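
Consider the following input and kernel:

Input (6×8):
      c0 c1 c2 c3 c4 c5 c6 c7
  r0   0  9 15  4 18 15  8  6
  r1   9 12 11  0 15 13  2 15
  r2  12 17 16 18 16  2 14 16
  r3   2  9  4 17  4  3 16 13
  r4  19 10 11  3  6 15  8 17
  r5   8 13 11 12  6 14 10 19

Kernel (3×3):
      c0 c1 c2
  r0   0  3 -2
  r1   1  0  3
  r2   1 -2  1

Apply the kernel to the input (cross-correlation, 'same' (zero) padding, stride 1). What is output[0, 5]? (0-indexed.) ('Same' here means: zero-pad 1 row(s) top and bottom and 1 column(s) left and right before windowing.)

33

The receptive field on the zero-padded input at this output position is [0 0 0 / 18 15 8 / 15 13 2]. Elementwise product with the kernel and sum: 0·3 + 0·-2 + 18·1 + 8·3 + 15·1 + 13·-2 + 2·1.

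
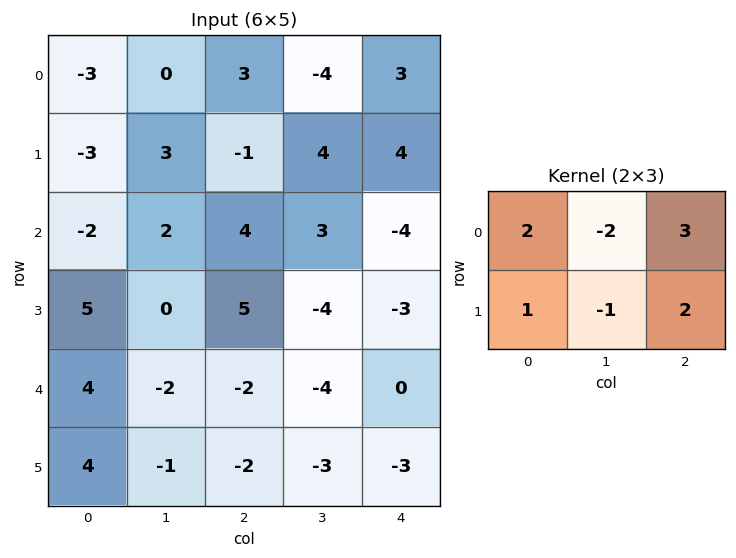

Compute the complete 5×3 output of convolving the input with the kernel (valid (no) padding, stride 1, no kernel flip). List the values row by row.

Output[0,0]: The receptive field on the input at this output position is [-3 0 3 / -3 3 -1]. Elementwise product with the kernel and sum: -3·2 + 0·-2 + 3·3 + -3·1 + 3·-1 + -1·2.
Output[0,1]: The receptive field on the input at this output position is [0 3 -4 / 3 -1 4]. Elementwise product with the kernel and sum: 0·2 + 3·-2 + -4·3 + 3·1 + -1·-1 + 4·2.

-5 -6 26
-11 24 -5
19 -8 -7
27 -30 11
7 -17 -1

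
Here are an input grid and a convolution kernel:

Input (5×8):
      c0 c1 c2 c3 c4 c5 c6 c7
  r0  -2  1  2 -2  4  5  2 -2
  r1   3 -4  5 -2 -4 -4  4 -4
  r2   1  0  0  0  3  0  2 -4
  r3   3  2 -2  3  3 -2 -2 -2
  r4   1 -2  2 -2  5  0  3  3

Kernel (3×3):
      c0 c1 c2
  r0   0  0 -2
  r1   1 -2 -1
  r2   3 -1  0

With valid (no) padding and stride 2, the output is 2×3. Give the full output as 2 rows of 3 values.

Output[0,0]: The receptive field on the input at this output position is [-2 1 2 / 3 -4 5 / 1 0 0]. Elementwise product with the kernel and sum: 2·-2 + 3·1 + -4·-2 + 5·-1 + 1·3 + 0·-1.
Output[0,1]: The receptive field on the input at this output position is [2 -2 4 / 5 -2 -4 / 0 0 3]. Elementwise product with the kernel and sum: 4·-2 + 5·1 + -2·-2 + -4·-1 + 0·3 + 0·-1.

5 5 5
6 -9 20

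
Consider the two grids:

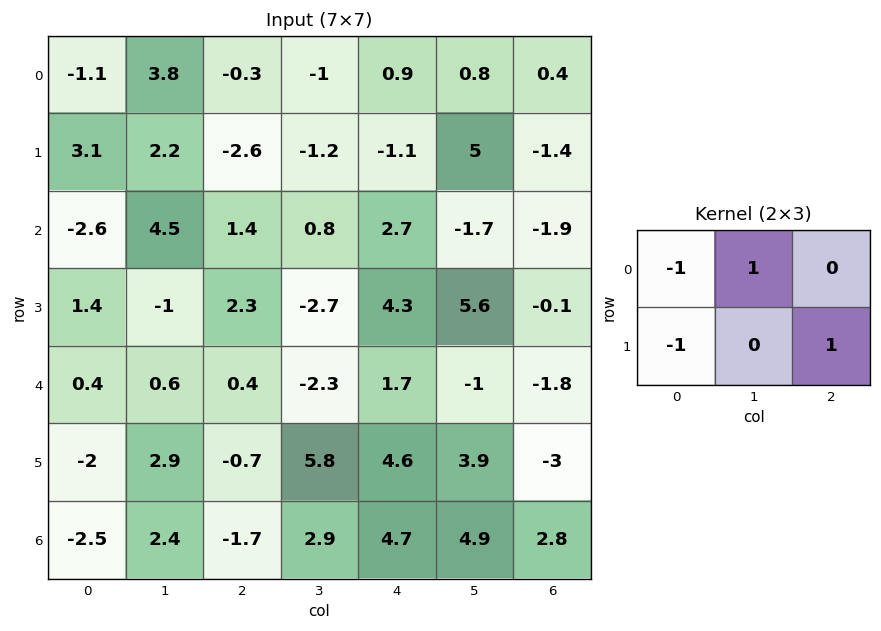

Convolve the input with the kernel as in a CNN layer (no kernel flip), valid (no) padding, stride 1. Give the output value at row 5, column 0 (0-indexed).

5.7

The receptive field on the input at this output position is [-2 2.9 -0.7 / -2.5 2.4 -1.7]. Elementwise product with the kernel and sum: -2·-1 + 2.9·1 + -2.5·-1 + -1.7·1.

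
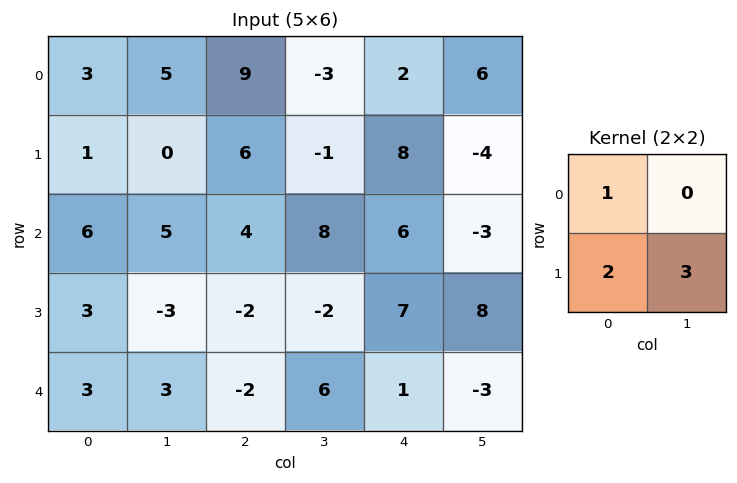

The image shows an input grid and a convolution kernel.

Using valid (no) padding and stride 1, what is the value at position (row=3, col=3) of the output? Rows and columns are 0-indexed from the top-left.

13

The receptive field on the input at this output position is [-2 7 / 6 1]. Elementwise product with the kernel and sum: -2·1 + 6·2 + 1·3.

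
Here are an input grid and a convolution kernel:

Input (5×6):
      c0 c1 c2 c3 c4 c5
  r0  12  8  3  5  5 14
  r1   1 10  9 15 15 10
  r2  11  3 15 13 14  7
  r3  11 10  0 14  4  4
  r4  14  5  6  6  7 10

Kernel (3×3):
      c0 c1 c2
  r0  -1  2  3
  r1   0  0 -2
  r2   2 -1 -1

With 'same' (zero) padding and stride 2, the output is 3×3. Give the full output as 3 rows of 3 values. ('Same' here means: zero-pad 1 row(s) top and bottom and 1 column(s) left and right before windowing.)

-27 -14 -23
5 33 51
42 20 -14

Output[0,0]: The receptive field on the zero-padded input at this output position is [0 0 0 / 0 12 8 / 0 1 10]. Elementwise product with the kernel and sum: 0·-1 + 0·2 + 0·3 + 8·-2 + 0·2 + 1·-1 + 10·-1.
Output[0,1]: The receptive field on the zero-padded input at this output position is [0 0 0 / 8 3 5 / 10 9 15]. Elementwise product with the kernel and sum: 0·-1 + 0·2 + 0·3 + 5·-2 + 10·2 + 9·-1 + 15·-1.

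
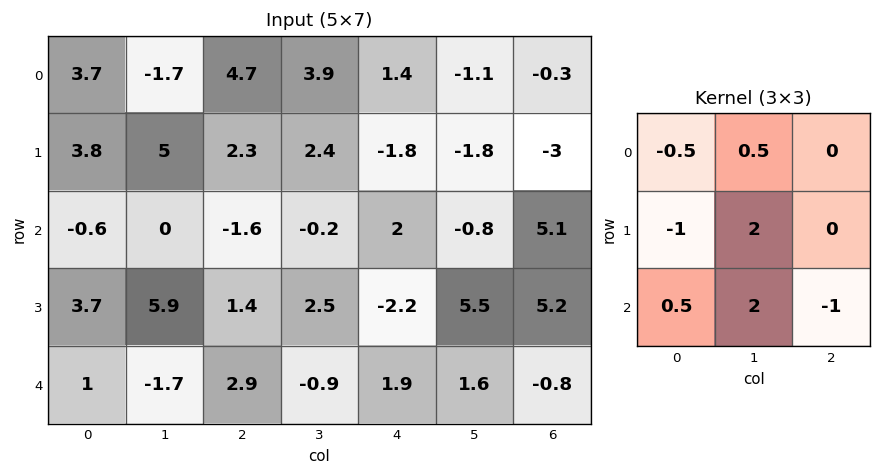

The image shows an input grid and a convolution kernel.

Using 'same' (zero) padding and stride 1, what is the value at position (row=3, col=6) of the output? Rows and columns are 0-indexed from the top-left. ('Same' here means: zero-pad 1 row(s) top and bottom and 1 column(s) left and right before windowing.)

7.05

The receptive field on the zero-padded input at this output position is [-0.8 5.1 0 / 5.5 5.2 0 / 1.6 -0.8 0]. Elementwise product with the kernel and sum: -0.8·-0.5 + 5.1·0.5 + 5.5·-1 + 5.2·2 + 1.6·0.5 + -0.8·2 + 0·-1.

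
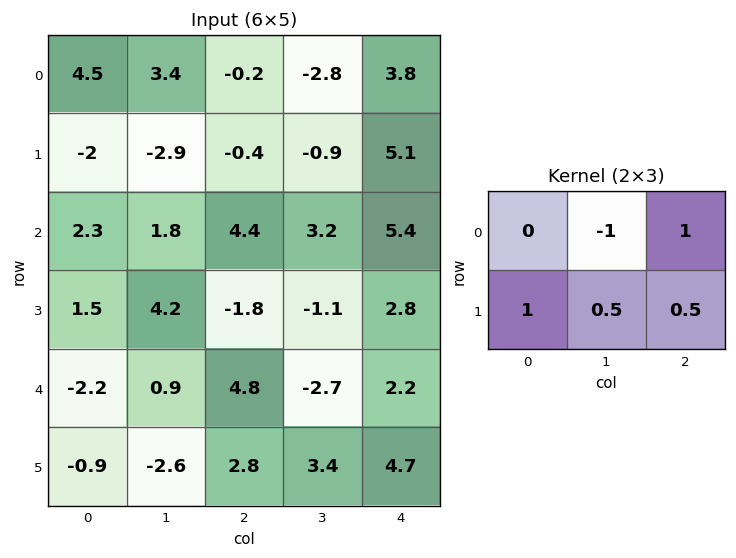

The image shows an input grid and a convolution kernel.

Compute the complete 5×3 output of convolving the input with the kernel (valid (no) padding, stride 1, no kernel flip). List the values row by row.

-7.25 -6.15 8.3
7.9 5.1 14.7
5.3 1.55 1.25
-5.35 2.65 8.45
3.1 -7 11.75

Output[0,0]: The receptive field on the input at this output position is [4.5 3.4 -0.2 / -2 -2.9 -0.4]. Elementwise product with the kernel and sum: 3.4·-1 + -0.2·1 + -2·1 + -2.9·0.5 + -0.4·0.5.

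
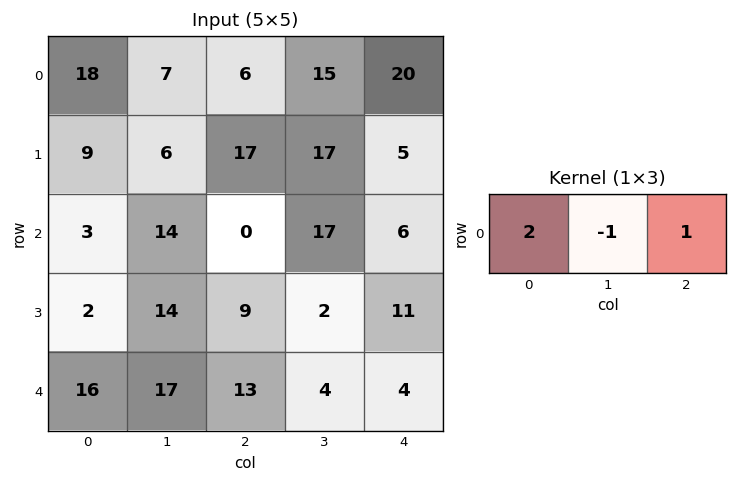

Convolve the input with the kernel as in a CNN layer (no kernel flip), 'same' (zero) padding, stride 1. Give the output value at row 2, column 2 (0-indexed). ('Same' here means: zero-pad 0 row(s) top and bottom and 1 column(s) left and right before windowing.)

45

The receptive field on the zero-padded input at this output position is [14 0 17]. Elementwise product with the kernel and sum: 14·2 + 0·-1 + 17·1.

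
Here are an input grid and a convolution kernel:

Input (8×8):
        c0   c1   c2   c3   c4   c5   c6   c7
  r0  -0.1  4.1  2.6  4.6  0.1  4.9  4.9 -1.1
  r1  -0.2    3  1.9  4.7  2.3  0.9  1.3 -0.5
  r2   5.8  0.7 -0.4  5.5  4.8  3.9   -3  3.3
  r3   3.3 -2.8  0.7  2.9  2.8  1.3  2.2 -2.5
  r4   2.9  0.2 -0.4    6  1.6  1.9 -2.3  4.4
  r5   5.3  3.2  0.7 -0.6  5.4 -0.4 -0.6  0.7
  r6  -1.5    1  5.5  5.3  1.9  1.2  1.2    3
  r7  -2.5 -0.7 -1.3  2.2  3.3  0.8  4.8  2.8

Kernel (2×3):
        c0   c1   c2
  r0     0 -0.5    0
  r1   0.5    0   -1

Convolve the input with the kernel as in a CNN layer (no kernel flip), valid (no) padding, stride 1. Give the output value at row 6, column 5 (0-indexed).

The receptive field on the input at this output position is [1.2 1.2 3 / 0.8 4.8 2.8]. Elementwise product with the kernel and sum: 1.2·-0.5 + 0.8·0.5 + 2.8·-1.

-3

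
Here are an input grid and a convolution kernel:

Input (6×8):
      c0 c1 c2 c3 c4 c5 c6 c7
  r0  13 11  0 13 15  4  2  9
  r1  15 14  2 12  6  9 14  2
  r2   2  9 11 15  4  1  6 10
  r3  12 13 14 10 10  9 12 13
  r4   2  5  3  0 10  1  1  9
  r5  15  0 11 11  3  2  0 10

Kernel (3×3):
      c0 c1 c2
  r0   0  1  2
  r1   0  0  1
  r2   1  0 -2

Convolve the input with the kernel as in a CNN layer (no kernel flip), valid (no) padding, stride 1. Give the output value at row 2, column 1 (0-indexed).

56

The receptive field on the input at this output position is [9 11 15 / 13 14 10 / 5 3 0]. Elementwise product with the kernel and sum: 11·1 + 15·2 + 10·1 + 5·1 + 0·-2.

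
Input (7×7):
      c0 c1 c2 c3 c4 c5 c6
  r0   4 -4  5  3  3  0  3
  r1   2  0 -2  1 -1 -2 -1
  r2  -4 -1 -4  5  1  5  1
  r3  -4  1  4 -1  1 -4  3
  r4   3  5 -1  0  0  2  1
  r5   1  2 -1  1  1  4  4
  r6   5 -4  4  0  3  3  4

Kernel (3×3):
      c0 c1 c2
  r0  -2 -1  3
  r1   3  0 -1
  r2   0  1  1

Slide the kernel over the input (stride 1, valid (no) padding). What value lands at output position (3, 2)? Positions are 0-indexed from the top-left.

-5

The receptive field on the input at this output position is [4 -1 1 / -1 0 0 / -1 1 1]. Elementwise product with the kernel and sum: 4·-2 + -1·-1 + 1·3 + -1·3 + 0·-1 + 1·1 + 1·1.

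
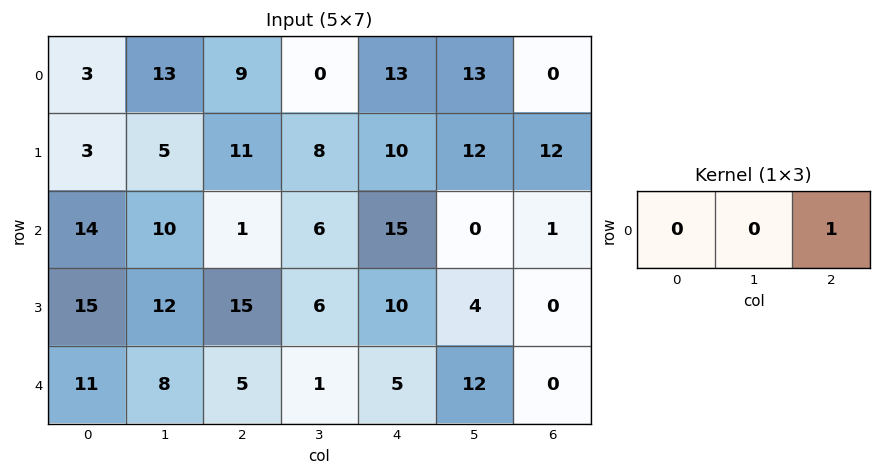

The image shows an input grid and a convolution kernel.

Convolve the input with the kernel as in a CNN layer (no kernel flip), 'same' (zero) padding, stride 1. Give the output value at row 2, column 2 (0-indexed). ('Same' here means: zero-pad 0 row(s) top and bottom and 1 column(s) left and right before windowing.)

6

The receptive field on the zero-padded input at this output position is [10 1 6]. Elementwise product with the kernel and sum: 6·1.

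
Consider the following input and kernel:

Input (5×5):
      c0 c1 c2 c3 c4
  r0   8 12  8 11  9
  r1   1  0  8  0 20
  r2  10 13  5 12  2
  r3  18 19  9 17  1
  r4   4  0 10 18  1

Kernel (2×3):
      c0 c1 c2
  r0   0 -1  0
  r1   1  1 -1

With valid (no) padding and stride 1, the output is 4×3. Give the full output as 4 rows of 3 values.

Output[0,0]: The receptive field on the input at this output position is [8 12 8 / 1 0 8]. Elementwise product with the kernel and sum: 12·-1 + 1·1 + 0·1 + 8·-1.
Output[0,1]: The receptive field on the input at this output position is [12 8 11 / 0 8 0]. Elementwise product with the kernel and sum: 8·-1 + 0·1 + 8·1 + 0·-1.

-19 0 -23
18 -2 15
15 6 13
-25 -17 10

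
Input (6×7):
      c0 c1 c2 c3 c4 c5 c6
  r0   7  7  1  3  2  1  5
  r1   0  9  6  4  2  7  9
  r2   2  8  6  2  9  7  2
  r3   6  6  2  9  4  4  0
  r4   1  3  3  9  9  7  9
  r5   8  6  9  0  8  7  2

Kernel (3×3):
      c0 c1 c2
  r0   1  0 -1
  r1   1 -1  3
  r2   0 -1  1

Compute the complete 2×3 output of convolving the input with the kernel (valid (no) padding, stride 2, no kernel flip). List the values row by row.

Output[0,0]: The receptive field on the input at this output position is [7 7 1 / 0 9 6 / 2 8 6]. Elementwise product with the kernel and sum: 7·1 + 1·-1 + 0·1 + 9·-1 + 6·3 + 8·-1 + 6·1.

13 14 14
2 2 9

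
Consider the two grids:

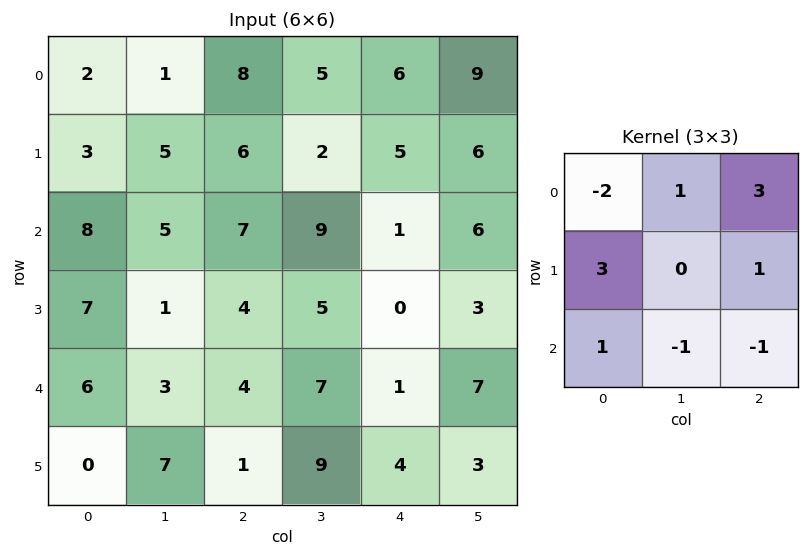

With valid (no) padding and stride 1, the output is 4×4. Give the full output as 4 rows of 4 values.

32 27 27 37
50 18 26 54
34 24 6 18
13 30 -2 29

Output[0,0]: The receptive field on the input at this output position is [2 1 8 / 3 5 6 / 8 5 7]. Elementwise product with the kernel and sum: 2·-2 + 1·1 + 8·3 + 3·3 + 6·1 + 8·1 + 5·-1 + 7·-1.
Output[0,1]: The receptive field on the input at this output position is [1 8 5 / 5 6 2 / 5 7 9]. Elementwise product with the kernel and sum: 1·-2 + 8·1 + 5·3 + 5·3 + 2·1 + 5·1 + 7·-1 + 9·-1.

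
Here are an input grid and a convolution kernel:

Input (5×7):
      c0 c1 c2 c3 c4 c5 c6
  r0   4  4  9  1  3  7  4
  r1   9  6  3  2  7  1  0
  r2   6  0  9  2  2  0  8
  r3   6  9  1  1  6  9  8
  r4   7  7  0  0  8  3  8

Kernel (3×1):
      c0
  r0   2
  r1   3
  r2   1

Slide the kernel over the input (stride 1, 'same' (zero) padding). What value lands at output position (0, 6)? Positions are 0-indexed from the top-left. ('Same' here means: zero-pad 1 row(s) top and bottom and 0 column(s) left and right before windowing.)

12

The receptive field on the zero-padded input at this output position is [0 / 4 / 0]. Elementwise product with the kernel and sum: 0·2 + 4·3 + 0·1.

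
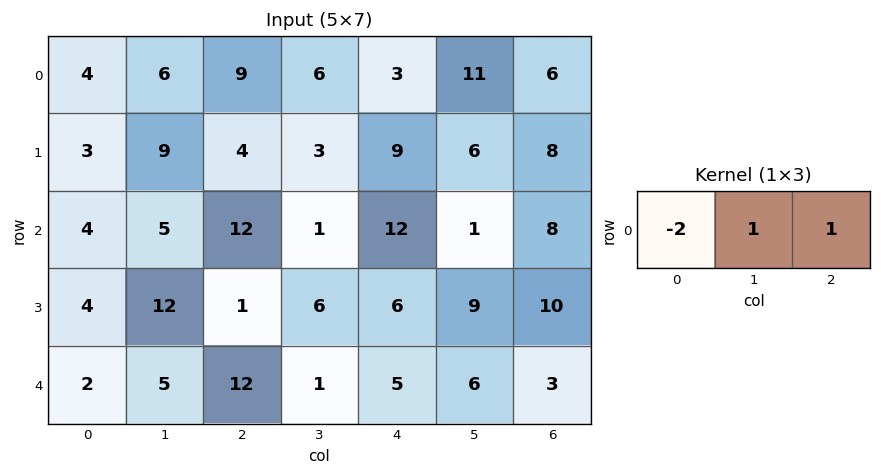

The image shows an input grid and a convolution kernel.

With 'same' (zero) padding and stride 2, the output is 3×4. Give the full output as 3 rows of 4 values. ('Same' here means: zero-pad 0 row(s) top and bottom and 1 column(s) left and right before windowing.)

10 3 2 -16
9 3 11 6
7 3 9 -9

Output[0,0]: The receptive field on the zero-padded input at this output position is [0 4 6]. Elementwise product with the kernel and sum: 0·-2 + 4·1 + 6·1.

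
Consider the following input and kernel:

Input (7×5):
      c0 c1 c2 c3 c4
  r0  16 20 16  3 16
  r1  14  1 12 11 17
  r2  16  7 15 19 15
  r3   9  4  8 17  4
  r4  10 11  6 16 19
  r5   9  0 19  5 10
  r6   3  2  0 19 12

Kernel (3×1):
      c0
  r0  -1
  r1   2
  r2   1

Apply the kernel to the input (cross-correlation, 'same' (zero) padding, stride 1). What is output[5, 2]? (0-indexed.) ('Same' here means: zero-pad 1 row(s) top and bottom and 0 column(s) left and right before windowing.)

32

The receptive field on the zero-padded input at this output position is [6 / 19 / 0]. Elementwise product with the kernel and sum: 6·-1 + 19·2 + 0·1.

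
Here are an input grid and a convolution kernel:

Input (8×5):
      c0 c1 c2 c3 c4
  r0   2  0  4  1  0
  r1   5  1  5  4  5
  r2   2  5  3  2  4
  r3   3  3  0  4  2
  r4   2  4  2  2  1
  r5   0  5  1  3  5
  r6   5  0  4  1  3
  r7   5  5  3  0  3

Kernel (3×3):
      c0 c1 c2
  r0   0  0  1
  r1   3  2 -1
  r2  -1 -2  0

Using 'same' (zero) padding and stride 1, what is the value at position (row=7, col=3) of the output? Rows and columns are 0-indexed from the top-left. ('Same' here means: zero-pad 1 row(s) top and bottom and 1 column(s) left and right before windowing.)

The receptive field on the zero-padded input at this output position is [4 1 3 / 3 0 3 / 0 0 0]. Elementwise product with the kernel and sum: 3·1 + 3·3 + 0·2 + 3·-1 + 0·-1 + 0·-2.

9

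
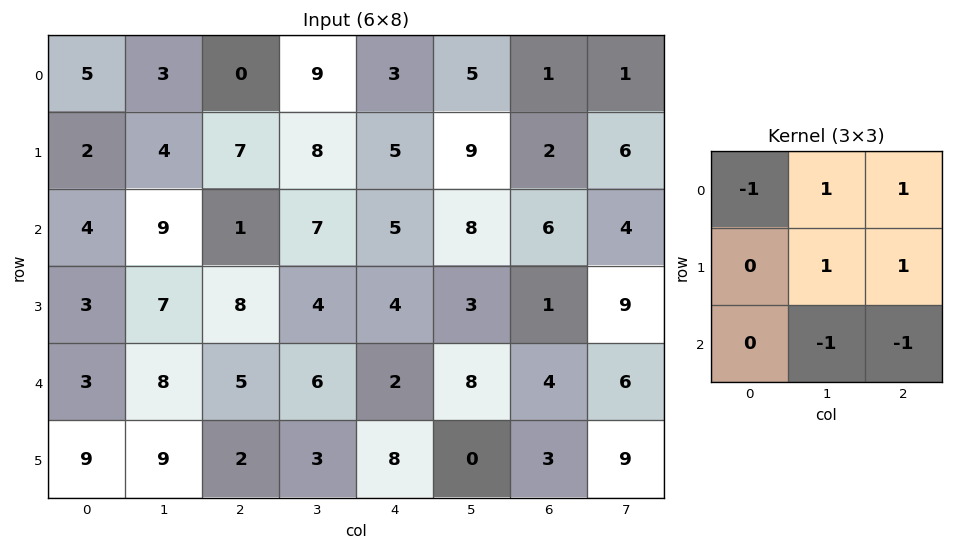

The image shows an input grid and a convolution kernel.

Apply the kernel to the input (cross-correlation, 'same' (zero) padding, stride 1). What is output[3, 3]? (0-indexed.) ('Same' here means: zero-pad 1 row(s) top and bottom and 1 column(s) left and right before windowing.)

The receptive field on the zero-padded input at this output position is [1 7 5 / 8 4 4 / 5 6 2]. Elementwise product with the kernel and sum: 1·-1 + 7·1 + 5·1 + 4·1 + 4·1 + 6·-1 + 2·-1.

11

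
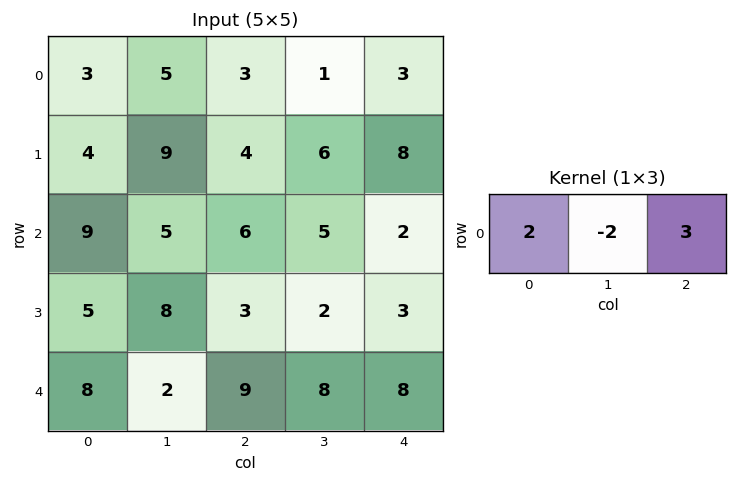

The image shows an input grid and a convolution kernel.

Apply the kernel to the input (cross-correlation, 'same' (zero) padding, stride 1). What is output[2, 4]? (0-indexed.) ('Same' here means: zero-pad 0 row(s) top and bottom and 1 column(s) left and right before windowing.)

6

The receptive field on the zero-padded input at this output position is [5 2 0]. Elementwise product with the kernel and sum: 5·2 + 2·-2 + 0·3.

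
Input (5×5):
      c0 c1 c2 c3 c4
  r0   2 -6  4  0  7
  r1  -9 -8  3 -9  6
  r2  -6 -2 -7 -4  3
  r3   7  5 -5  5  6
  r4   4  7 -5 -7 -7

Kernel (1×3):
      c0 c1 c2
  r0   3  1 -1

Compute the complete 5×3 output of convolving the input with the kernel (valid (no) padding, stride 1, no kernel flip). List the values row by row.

Output[0,0]: The receptive field on the input at this output position is [2 -6 4]. Elementwise product with the kernel and sum: 2·3 + -6·1 + 4·-1.

-4 -14 5
-38 -12 -6
-13 -9 -28
31 5 -16
24 23 -15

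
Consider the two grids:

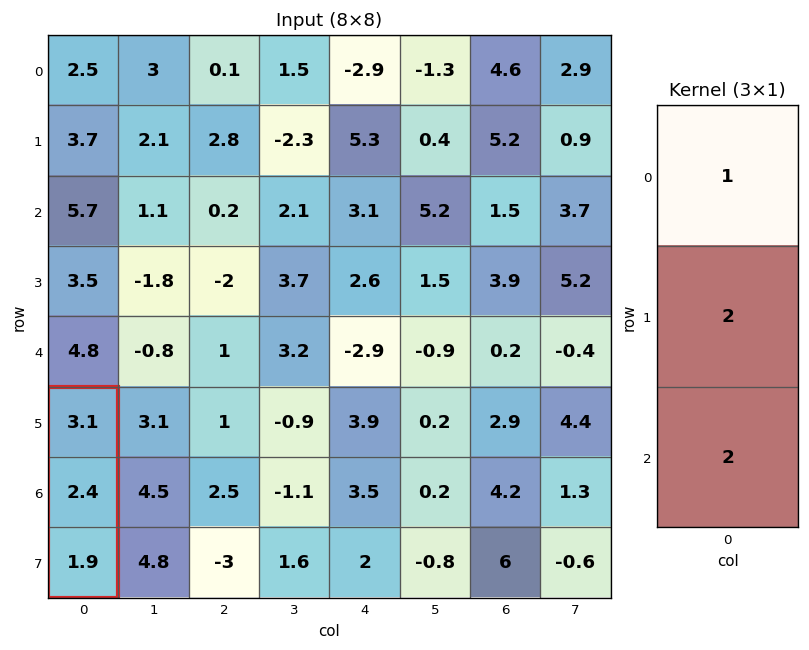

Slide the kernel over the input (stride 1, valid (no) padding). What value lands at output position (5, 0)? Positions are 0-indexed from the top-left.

11.7

The receptive field on the input at this output position is [3.1 / 2.4 / 1.9]. Elementwise product with the kernel and sum: 3.1·1 + 2.4·2 + 1.9·2.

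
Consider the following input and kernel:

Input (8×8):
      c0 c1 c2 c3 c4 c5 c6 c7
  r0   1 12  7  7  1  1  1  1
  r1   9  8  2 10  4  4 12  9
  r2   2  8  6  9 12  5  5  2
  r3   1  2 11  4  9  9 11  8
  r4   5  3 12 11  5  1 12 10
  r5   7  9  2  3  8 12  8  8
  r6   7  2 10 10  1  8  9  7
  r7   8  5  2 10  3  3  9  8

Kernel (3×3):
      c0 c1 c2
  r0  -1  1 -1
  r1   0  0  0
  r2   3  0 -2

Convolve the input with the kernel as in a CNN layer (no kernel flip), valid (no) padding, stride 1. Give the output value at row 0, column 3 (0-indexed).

The receptive field on the input at this output position is [7 1 1 / 10 4 4 / 9 12 5]. Elementwise product with the kernel and sum: 7·-1 + 1·1 + 1·-1 + 9·3 + 5·-2.

10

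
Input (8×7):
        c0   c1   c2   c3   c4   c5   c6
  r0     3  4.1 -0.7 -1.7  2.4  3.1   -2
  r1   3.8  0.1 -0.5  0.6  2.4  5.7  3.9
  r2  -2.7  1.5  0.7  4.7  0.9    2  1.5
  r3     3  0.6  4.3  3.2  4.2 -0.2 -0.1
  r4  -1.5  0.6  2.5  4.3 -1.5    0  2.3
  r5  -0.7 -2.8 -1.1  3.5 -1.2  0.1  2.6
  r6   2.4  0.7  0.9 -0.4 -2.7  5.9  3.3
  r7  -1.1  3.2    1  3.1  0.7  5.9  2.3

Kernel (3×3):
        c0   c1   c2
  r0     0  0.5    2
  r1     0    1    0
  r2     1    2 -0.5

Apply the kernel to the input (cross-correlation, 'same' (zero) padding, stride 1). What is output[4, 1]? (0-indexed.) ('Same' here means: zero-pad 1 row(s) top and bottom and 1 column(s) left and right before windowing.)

The receptive field on the zero-padded input at this output position is [3 0.6 4.3 / -1.5 0.6 2.5 / -0.7 -2.8 -1.1]. Elementwise product with the kernel and sum: 0.6·0.5 + 4.3·2 + 0.6·1 + -0.7·1 + -2.8·2 + -1.1·-0.5.

3.75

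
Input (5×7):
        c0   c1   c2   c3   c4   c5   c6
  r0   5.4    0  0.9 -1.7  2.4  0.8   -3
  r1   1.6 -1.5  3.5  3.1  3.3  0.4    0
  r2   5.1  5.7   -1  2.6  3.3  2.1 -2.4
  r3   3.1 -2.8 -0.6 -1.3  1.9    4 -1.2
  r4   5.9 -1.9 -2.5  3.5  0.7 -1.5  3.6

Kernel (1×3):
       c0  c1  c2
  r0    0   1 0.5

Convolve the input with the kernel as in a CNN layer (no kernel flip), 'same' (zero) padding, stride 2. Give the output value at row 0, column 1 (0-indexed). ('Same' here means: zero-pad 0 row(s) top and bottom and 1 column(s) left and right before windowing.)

0.05

The receptive field on the zero-padded input at this output position is [0 0.9 -1.7]. Elementwise product with the kernel and sum: 0.9·1 + -1.7·0.5.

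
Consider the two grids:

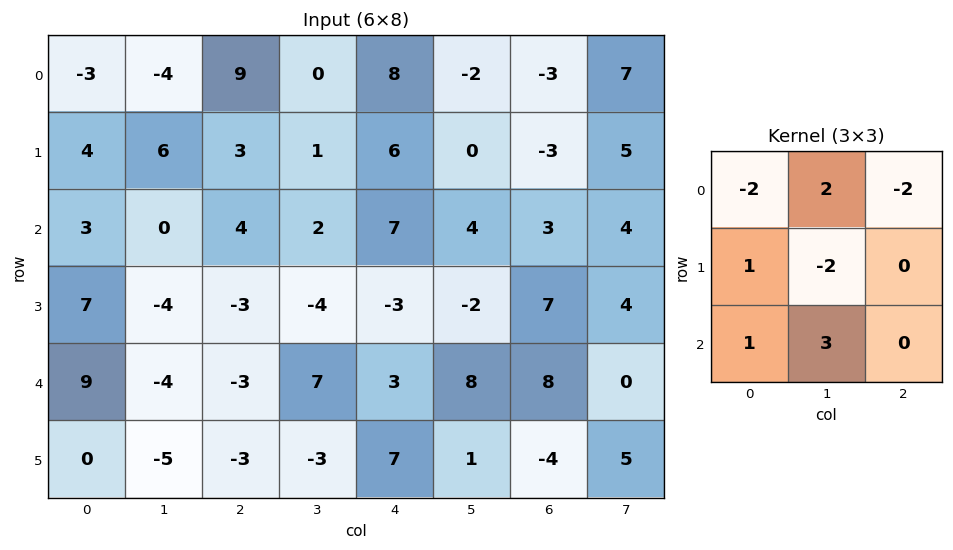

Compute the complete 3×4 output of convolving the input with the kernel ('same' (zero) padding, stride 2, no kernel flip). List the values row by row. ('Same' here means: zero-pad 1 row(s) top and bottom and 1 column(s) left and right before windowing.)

Output[0,0]: The receptive field on the zero-padded input at this output position is [0 0 0 / 0 -3 -4 / 0 4 6]. Elementwise product with the kernel and sum: 0·-2 + 0·2 + 0·-2 + 0·1 + -3·-2 + 0·1 + 4·3.
Output[0,1]: The receptive field on the zero-padded input at this output position is [0 0 0 / -4 9 0 / 6 3 1]. Elementwise product with the kernel and sum: 0·-2 + 0·2 + 0·-2 + -4·1 + 9·-2 + 6·1 + 3·3.

18 -7 3 -5
11 -29 -15 1
4 -2 25 -9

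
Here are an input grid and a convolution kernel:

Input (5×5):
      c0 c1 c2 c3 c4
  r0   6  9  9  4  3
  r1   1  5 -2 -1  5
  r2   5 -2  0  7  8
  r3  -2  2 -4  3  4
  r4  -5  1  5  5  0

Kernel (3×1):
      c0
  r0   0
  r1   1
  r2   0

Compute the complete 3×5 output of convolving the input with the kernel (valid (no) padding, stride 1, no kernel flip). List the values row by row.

1 5 -2 -1 5
5 -2 0 7 8
-2 2 -4 3 4

Output[0,0]: The receptive field on the input at this output position is [6 / 1 / 5]. Elementwise product with the kernel and sum: 1·1.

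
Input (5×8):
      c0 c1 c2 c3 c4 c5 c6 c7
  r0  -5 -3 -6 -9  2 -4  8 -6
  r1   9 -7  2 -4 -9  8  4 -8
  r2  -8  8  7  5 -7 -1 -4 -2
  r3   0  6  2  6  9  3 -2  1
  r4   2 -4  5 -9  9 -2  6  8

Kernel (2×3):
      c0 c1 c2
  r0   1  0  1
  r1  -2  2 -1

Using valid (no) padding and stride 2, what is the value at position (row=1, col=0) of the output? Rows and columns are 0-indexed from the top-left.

9

The receptive field on the input at this output position is [-8 8 7 / 0 6 2]. Elementwise product with the kernel and sum: -8·1 + 7·1 + 0·-2 + 6·2 + 2·-1.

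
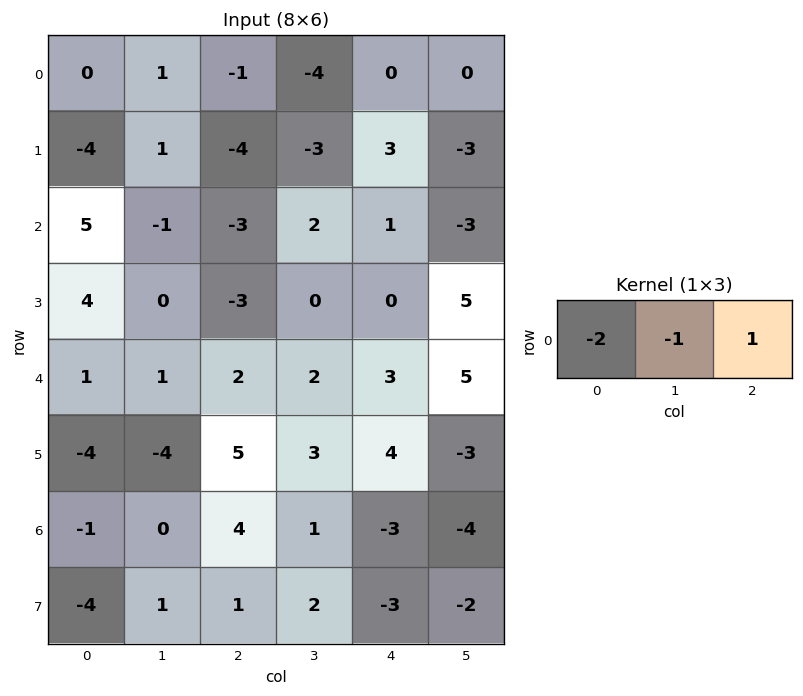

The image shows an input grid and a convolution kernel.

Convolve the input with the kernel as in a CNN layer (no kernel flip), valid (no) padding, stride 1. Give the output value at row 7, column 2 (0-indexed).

-7

The receptive field on the input at this output position is [1 2 -3]. Elementwise product with the kernel and sum: 1·-2 + 2·-1 + -3·1.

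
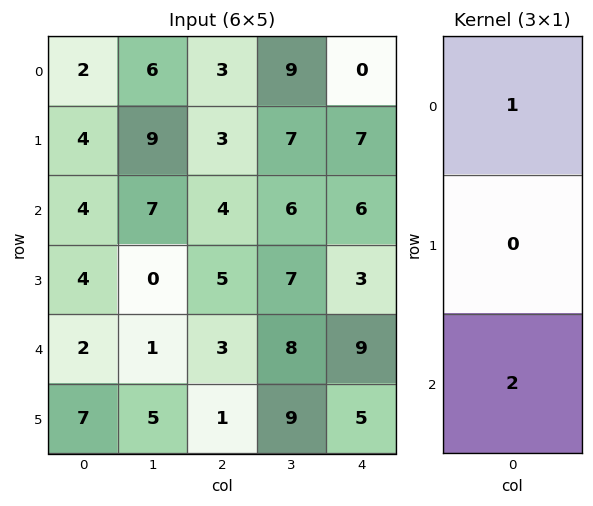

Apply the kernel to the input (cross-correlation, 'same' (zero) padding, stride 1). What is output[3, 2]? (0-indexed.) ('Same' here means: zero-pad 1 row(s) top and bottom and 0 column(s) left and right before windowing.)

10

The receptive field on the zero-padded input at this output position is [4 / 5 / 3]. Elementwise product with the kernel and sum: 4·1 + 3·2.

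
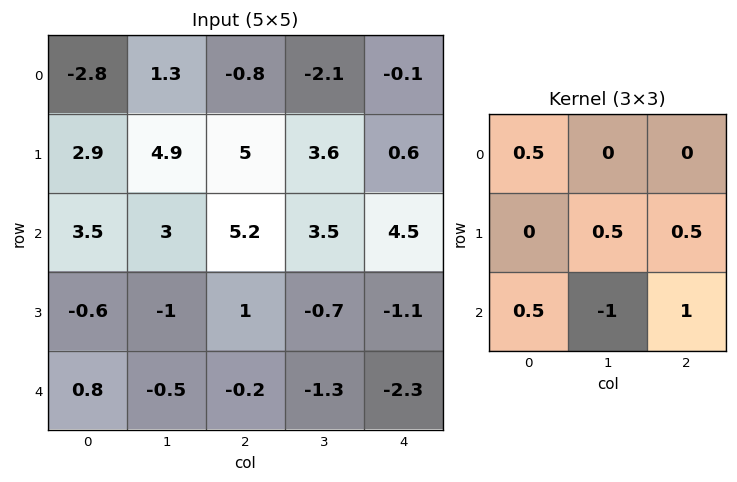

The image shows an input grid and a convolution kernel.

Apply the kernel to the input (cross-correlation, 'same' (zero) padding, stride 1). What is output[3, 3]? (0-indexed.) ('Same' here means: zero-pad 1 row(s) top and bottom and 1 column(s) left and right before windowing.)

The receptive field on the zero-padded input at this output position is [5.2 3.5 4.5 / 1 -0.7 -1.1 / -0.2 -1.3 -2.3]. Elementwise product with the kernel and sum: 5.2·0.5 + -0.7·0.5 + -1.1·0.5 + -0.2·0.5 + -1.3·-1 + -2.3·1.

0.6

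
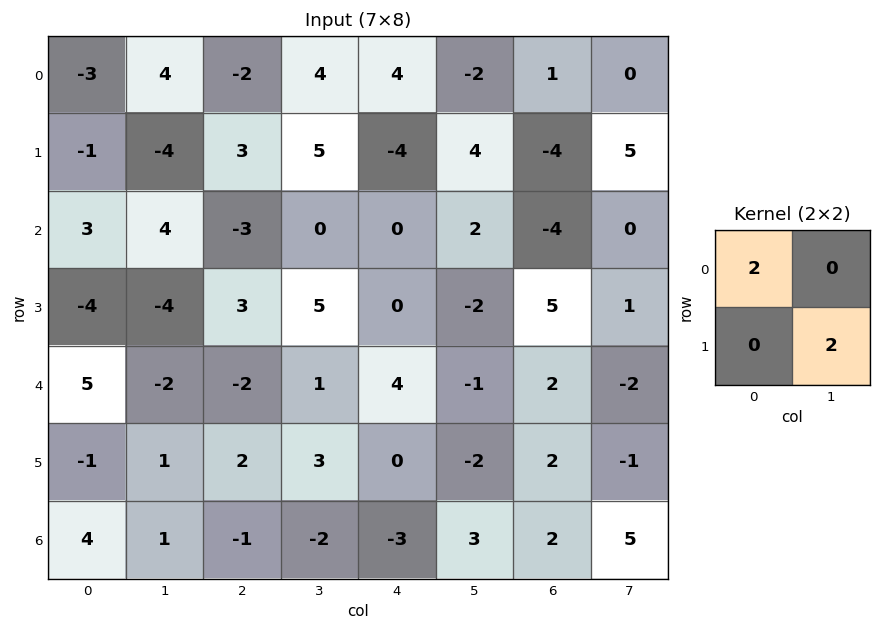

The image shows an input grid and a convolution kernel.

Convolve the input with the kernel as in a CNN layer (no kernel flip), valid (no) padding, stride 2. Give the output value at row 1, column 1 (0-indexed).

4

The receptive field on the input at this output position is [-3 0 / 3 5]. Elementwise product with the kernel and sum: -3·2 + 5·2.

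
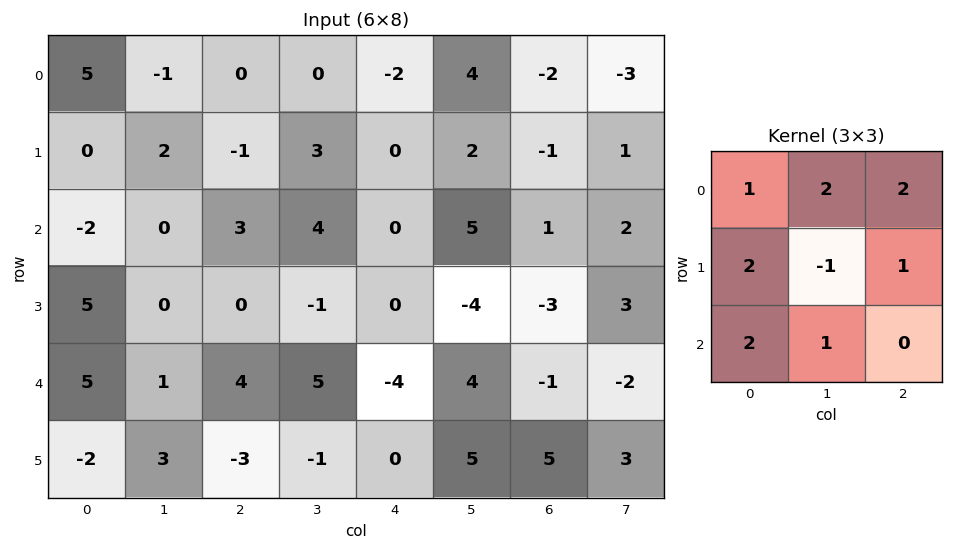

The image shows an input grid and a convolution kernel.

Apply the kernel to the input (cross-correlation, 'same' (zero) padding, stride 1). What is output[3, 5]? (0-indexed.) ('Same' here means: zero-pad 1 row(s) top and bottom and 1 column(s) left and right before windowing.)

The receptive field on the zero-padded input at this output position is [0 5 1 / 0 -4 -3 / -4 4 -1]. Elementwise product with the kernel and sum: 0·1 + 5·2 + 1·2 + 0·2 + -4·-1 + -3·1 + -4·2 + 4·1.

9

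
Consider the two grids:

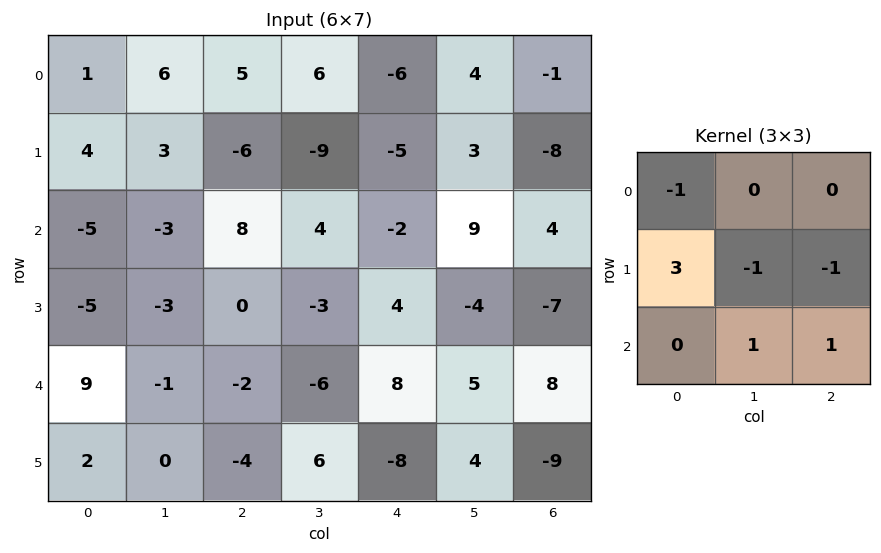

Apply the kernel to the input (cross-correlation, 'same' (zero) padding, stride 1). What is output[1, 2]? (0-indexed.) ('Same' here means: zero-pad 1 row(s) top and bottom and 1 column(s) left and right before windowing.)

The receptive field on the zero-padded input at this output position is [6 5 6 / 3 -6 -9 / -3 8 4]. Elementwise product with the kernel and sum: 6·-1 + 3·3 + -6·-1 + -9·-1 + 8·1 + 4·1.

30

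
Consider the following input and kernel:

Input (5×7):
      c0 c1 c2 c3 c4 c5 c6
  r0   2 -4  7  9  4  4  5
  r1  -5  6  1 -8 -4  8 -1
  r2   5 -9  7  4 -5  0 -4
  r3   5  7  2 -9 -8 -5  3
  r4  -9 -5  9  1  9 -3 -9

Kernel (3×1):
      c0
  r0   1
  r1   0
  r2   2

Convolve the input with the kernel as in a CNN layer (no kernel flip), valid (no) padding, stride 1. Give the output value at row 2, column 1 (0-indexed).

The receptive field on the input at this output position is [-9 / 7 / -5]. Elementwise product with the kernel and sum: -9·1 + -5·2.

-19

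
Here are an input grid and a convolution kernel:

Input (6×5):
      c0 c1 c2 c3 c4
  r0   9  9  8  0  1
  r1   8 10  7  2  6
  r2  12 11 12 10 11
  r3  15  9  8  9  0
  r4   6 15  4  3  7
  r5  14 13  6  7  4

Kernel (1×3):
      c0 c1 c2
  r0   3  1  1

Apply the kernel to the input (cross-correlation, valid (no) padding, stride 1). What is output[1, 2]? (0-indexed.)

29

The receptive field on the input at this output position is [7 2 6]. Elementwise product with the kernel and sum: 7·3 + 2·1 + 6·1.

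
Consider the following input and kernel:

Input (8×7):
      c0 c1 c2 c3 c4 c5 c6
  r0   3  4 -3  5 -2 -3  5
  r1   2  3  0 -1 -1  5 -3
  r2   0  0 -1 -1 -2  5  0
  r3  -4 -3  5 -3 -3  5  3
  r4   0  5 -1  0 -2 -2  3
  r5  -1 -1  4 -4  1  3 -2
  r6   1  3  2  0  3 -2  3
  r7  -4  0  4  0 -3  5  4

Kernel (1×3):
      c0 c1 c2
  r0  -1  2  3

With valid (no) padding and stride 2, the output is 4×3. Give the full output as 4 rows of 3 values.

Output[0,0]: The receptive field on the input at this output position is [3 4 -3]. Elementwise product with the kernel and sum: 3·-1 + 4·2 + -3·3.
Output[0,1]: The receptive field on the input at this output position is [-3 5 -2]. Elementwise product with the kernel and sum: -3·-1 + 5·2 + -2·3.

-4 7 11
-3 -7 12
7 -5 7
11 7 2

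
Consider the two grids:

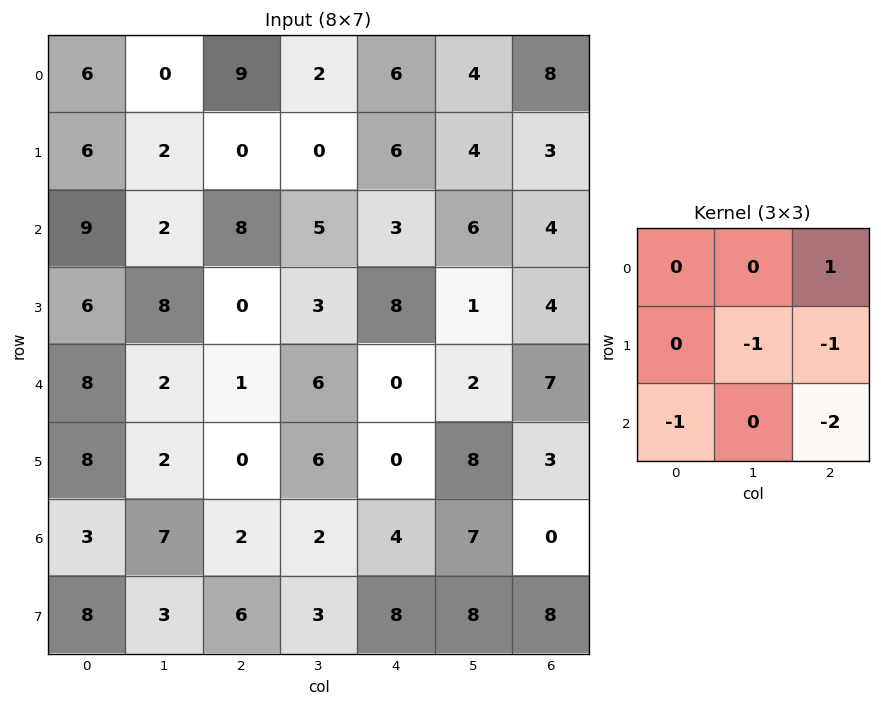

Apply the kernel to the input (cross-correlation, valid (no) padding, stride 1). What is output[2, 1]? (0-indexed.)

-12

The receptive field on the input at this output position is [2 8 5 / 8 0 3 / 2 1 6]. Elementwise product with the kernel and sum: 5·1 + 0·-1 + 3·-1 + 2·-1 + 6·-2.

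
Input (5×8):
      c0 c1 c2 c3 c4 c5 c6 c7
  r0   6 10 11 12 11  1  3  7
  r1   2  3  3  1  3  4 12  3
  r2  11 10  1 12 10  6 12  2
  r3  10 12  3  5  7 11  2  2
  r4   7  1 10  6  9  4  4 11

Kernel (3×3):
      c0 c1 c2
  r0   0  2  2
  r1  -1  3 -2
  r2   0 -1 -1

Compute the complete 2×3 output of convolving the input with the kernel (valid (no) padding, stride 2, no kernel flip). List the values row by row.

Output[0,0]: The receptive field on the input at this output position is [6 10 11 / 2 3 3 / 11 10 1]. Elementwise product with the kernel and sum: 10·2 + 11·2 + 2·-1 + 3·3 + 3·-2 + 10·-1 + 1·-1.

32 18 -25
31 27 50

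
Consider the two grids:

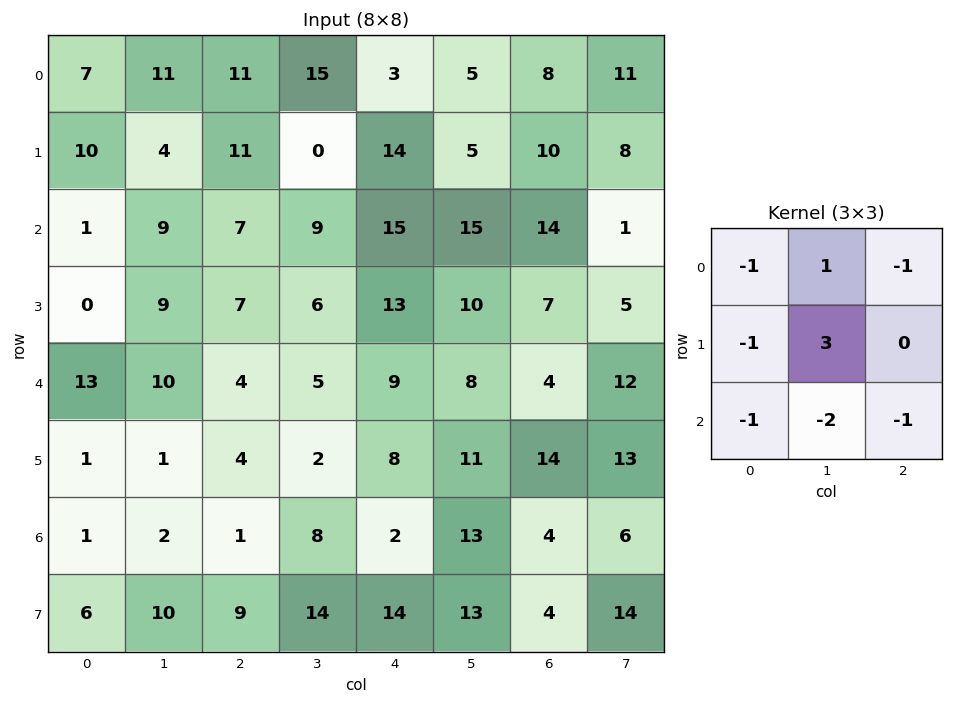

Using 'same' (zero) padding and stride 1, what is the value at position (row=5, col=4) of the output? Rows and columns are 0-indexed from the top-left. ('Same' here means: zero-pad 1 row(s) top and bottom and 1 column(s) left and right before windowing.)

The receptive field on the zero-padded input at this output position is [5 9 8 / 2 8 11 / 8 2 13]. Elementwise product with the kernel and sum: 5·-1 + 9·1 + 8·-1 + 2·-1 + 8·3 + 8·-1 + 2·-2 + 13·-1.

-7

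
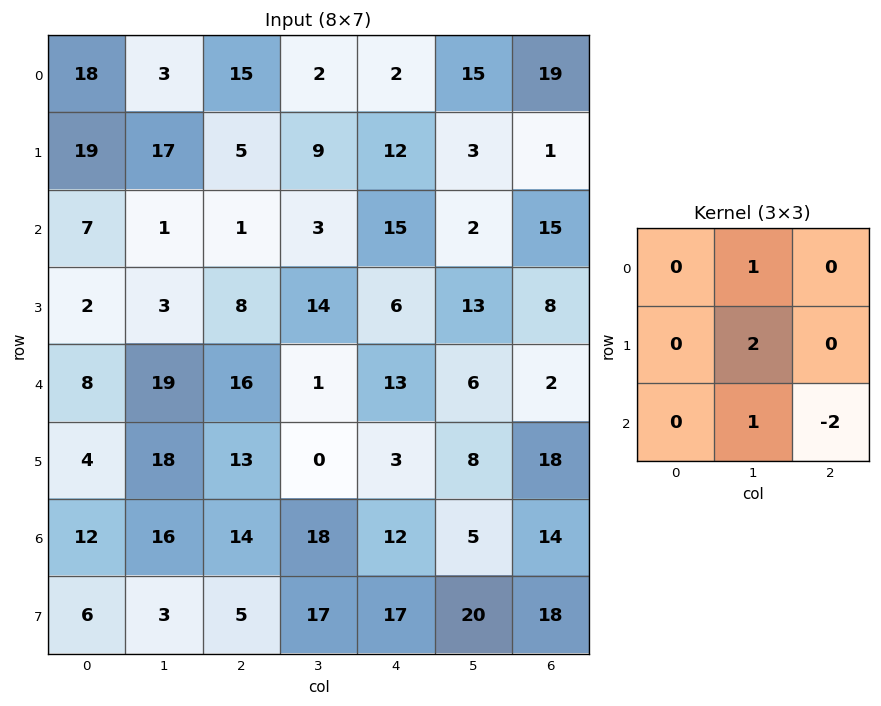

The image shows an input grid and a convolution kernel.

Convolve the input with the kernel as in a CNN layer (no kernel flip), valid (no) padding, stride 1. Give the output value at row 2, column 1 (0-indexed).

The receptive field on the input at this output position is [1 1 3 / 3 8 14 / 19 16 1]. Elementwise product with the kernel and sum: 1·1 + 8·2 + 16·1 + 1·-2.

31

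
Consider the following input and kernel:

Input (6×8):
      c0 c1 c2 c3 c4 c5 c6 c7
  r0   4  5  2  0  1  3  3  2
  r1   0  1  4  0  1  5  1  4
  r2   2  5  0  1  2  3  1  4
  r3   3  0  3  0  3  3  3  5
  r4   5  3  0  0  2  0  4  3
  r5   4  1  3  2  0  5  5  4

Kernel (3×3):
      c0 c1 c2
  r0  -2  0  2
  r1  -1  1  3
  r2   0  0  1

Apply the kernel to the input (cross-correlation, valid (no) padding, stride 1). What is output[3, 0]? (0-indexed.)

The receptive field on the input at this output position is [3 0 3 / 5 3 0 / 4 1 3]. Elementwise product with the kernel and sum: 3·-2 + 3·2 + 5·-1 + 3·1 + 0·3 + 3·1.

1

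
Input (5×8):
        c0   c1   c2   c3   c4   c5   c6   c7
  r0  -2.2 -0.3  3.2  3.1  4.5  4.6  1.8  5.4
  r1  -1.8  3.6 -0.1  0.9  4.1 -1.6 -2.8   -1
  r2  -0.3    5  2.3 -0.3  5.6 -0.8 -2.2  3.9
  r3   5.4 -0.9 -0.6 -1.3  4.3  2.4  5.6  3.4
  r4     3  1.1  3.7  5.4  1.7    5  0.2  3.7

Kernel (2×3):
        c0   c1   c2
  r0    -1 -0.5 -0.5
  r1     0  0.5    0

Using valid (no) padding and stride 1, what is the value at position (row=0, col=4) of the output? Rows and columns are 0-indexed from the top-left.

-8.5

The receptive field on the input at this output position is [4.5 4.6 1.8 / 4.1 -1.6 -2.8]. Elementwise product with the kernel and sum: 4.5·-1 + 4.6·-0.5 + 1.8·-0.5 + -1.6·0.5.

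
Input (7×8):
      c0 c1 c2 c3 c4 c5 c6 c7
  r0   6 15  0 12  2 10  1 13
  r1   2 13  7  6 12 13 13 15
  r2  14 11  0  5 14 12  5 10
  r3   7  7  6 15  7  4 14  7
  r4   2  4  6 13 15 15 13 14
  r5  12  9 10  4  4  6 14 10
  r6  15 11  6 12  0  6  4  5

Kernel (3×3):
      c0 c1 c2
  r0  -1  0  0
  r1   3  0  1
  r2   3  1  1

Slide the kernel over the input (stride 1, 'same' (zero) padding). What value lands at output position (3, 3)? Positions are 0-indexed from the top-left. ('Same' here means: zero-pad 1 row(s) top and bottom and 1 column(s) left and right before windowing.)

The receptive field on the zero-padded input at this output position is [0 5 14 / 6 15 7 / 6 13 15]. Elementwise product with the kernel and sum: 0·-1 + 6·3 + 7·1 + 6·3 + 13·1 + 15·1.

71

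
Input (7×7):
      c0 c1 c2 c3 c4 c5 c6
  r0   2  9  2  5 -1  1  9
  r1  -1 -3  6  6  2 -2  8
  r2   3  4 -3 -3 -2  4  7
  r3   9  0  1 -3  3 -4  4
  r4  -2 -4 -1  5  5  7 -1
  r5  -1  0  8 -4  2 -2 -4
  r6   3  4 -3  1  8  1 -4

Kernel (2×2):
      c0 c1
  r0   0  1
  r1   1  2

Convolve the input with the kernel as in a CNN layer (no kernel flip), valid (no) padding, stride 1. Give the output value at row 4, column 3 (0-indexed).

The receptive field on the input at this output position is [5 5 / -4 2]. Elementwise product with the kernel and sum: 5·1 + -4·1 + 2·2.

5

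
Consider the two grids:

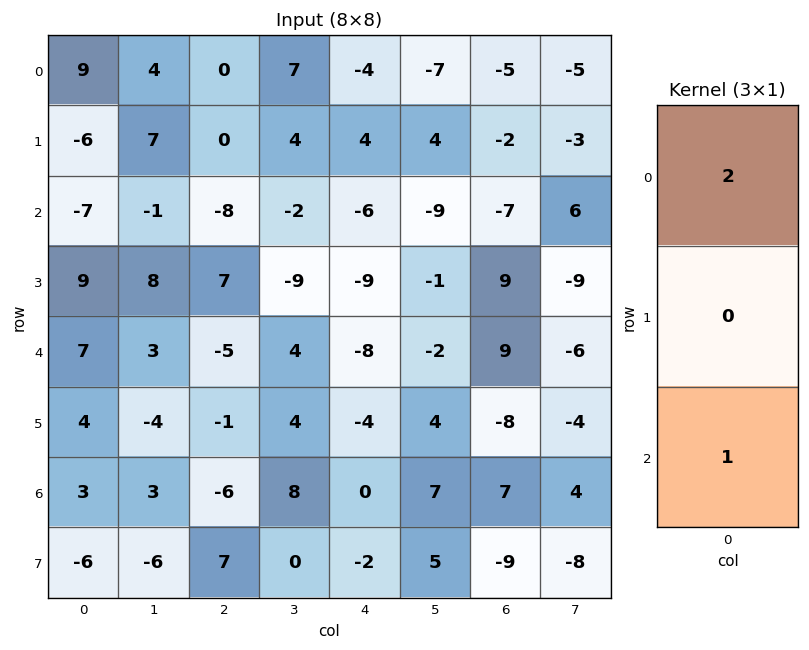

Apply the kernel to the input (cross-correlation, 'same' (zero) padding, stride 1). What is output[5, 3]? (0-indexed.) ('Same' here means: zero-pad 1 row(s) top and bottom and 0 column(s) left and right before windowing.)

The receptive field on the zero-padded input at this output position is [4 / 4 / 8]. Elementwise product with the kernel and sum: 4·2 + 8·1.

16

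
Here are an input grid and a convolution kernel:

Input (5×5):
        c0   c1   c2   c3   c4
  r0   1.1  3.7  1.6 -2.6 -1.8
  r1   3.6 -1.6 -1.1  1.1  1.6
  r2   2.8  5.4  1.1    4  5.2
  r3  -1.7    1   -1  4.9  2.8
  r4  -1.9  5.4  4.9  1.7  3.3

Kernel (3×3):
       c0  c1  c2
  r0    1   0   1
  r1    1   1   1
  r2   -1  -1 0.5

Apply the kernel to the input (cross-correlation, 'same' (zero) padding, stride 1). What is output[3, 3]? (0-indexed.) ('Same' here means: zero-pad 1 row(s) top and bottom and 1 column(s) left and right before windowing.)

8.05

The receptive field on the zero-padded input at this output position is [1.1 4 5.2 / -1 4.9 2.8 / 4.9 1.7 3.3]. Elementwise product with the kernel and sum: 1.1·1 + 5.2·1 + -1·1 + 4.9·1 + 2.8·1 + 4.9·-1 + 1.7·-1 + 3.3·0.5.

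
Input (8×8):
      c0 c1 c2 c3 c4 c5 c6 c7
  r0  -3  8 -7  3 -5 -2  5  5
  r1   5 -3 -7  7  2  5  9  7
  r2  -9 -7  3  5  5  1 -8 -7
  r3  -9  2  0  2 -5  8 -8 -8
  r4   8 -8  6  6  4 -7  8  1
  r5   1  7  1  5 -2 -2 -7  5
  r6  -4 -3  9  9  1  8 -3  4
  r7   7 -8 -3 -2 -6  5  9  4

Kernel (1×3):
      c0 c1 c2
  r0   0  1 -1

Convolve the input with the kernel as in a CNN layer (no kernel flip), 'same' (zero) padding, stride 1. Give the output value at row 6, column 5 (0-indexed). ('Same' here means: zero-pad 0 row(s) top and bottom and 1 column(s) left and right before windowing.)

11

The receptive field on the zero-padded input at this output position is [1 8 -3]. Elementwise product with the kernel and sum: 8·1 + -3·-1.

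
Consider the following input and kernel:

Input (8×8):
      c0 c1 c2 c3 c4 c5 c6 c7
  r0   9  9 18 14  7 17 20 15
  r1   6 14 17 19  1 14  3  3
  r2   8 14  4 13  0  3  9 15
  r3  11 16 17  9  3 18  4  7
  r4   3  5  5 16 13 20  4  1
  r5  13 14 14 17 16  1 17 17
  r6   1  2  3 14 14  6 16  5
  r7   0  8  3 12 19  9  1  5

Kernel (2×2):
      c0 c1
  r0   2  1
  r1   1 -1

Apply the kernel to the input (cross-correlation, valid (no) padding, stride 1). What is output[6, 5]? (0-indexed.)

The receptive field on the input at this output position is [6 16 / 9 1]. Elementwise product with the kernel and sum: 6·2 + 16·1 + 9·1 + 1·-1.

36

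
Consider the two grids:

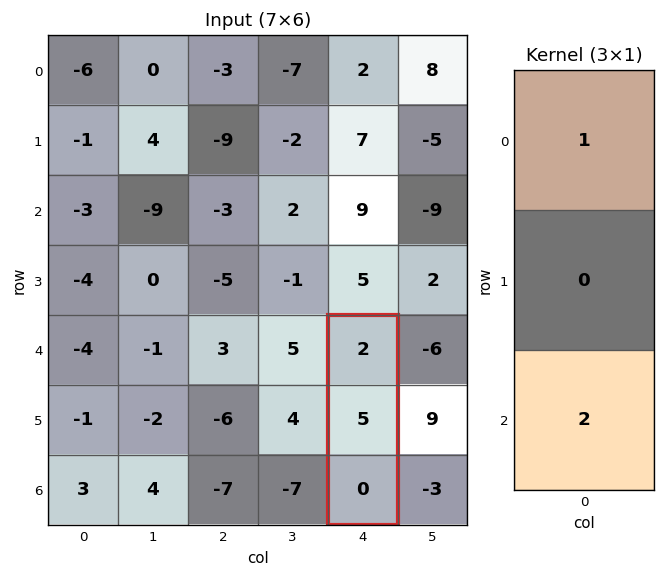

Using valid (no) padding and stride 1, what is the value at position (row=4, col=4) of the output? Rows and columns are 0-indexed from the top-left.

2

The receptive field on the input at this output position is [2 / 5 / 0]. Elementwise product with the kernel and sum: 2·1 + 0·2.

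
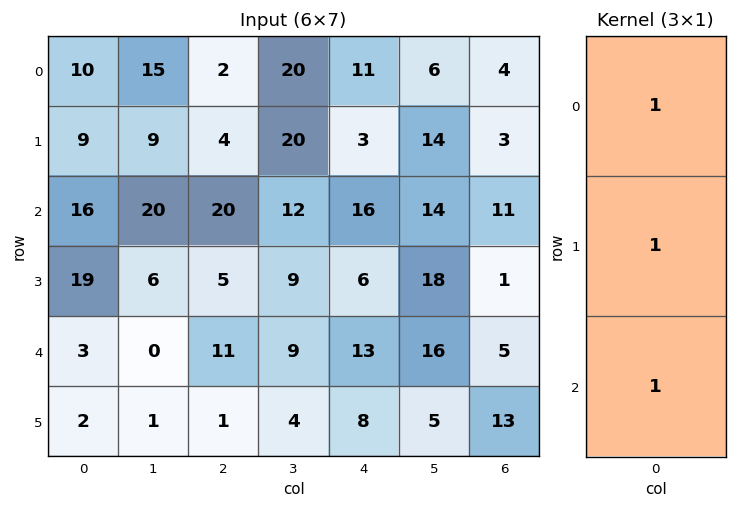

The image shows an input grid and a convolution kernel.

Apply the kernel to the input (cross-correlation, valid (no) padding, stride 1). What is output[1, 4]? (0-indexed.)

25

The receptive field on the input at this output position is [3 / 16 / 6]. Elementwise product with the kernel and sum: 3·1 + 16·1 + 6·1.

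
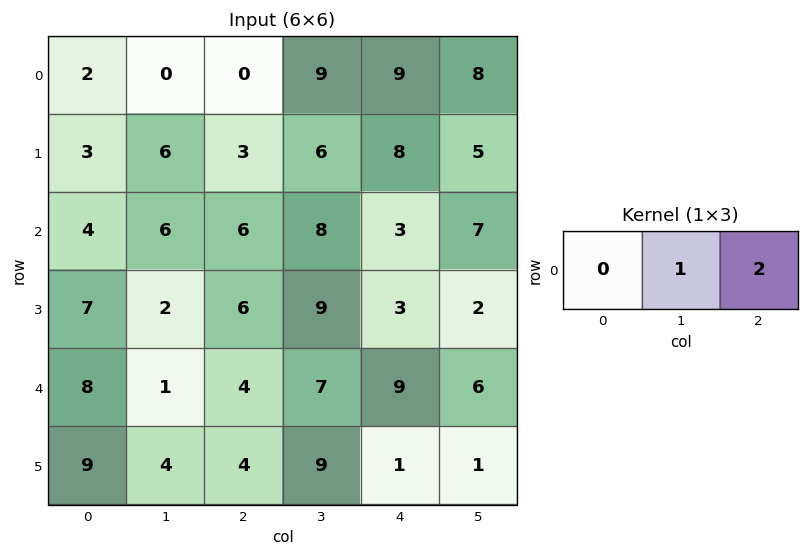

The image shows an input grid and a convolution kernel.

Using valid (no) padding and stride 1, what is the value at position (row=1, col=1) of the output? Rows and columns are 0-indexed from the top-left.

15

The receptive field on the input at this output position is [6 3 6]. Elementwise product with the kernel and sum: 3·1 + 6·2.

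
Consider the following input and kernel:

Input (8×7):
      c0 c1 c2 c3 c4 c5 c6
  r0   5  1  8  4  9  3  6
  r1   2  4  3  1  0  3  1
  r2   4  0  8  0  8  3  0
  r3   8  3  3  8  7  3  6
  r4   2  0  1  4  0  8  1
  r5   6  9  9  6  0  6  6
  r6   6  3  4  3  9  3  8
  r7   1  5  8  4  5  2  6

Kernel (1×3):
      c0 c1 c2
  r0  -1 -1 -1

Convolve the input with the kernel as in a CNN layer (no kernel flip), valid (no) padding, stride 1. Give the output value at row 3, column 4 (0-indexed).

-16

The receptive field on the input at this output position is [7 3 6]. Elementwise product with the kernel and sum: 7·-1 + 3·-1 + 6·-1.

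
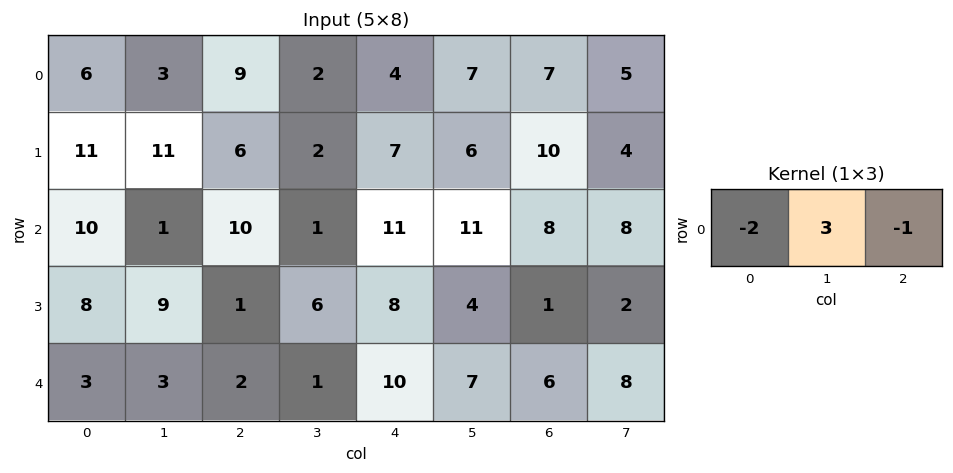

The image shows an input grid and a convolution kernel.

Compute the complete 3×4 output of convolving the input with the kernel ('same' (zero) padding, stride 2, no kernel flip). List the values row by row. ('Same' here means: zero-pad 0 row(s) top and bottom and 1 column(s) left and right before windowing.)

Output[0,0]: The receptive field on the zero-padded input at this output position is [0 6 3]. Elementwise product with the kernel and sum: 0·-2 + 6·3 + 3·-1.
Output[0,1]: The receptive field on the zero-padded input at this output position is [3 9 2]. Elementwise product with the kernel and sum: 3·-2 + 9·3 + 2·-1.

15 19 1 2
29 27 20 -6
6 -1 21 -4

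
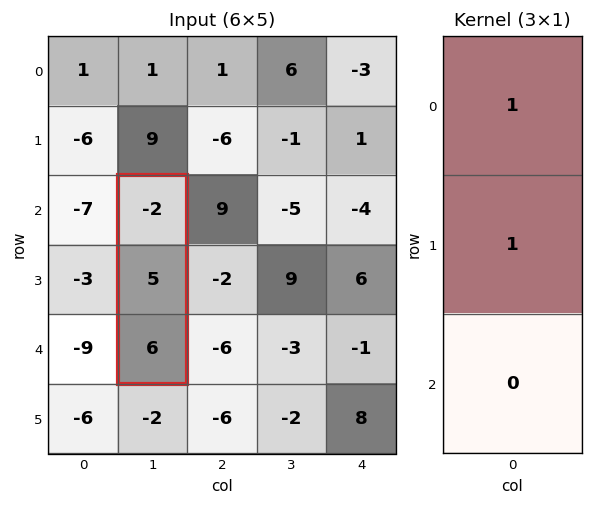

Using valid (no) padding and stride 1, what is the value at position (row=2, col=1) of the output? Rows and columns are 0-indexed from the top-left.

The receptive field on the input at this output position is [-2 / 5 / 6]. Elementwise product with the kernel and sum: -2·1 + 5·1.

3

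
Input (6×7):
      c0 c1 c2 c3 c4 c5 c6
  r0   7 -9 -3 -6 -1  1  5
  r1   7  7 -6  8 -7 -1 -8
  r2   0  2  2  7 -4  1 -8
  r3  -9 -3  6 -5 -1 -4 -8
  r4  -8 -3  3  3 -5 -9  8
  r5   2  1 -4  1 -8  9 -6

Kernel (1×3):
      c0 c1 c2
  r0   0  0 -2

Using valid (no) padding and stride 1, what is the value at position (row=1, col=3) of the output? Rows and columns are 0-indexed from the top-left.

The receptive field on the input at this output position is [8 -7 -1]. Elementwise product with the kernel and sum: -1·-2.

2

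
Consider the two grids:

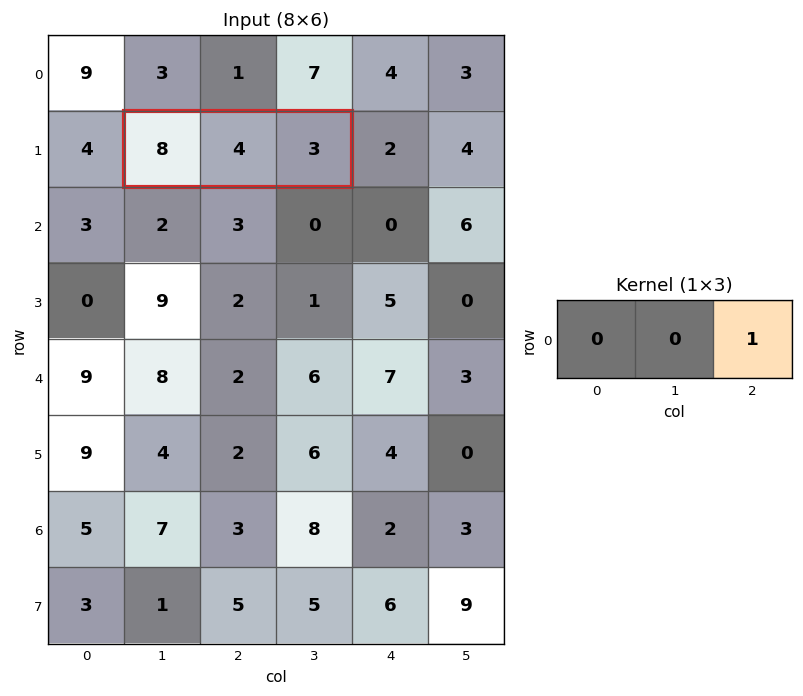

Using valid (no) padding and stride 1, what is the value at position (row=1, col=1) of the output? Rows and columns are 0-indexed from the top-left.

3

The receptive field on the input at this output position is [8 4 3]. Elementwise product with the kernel and sum: 3·1.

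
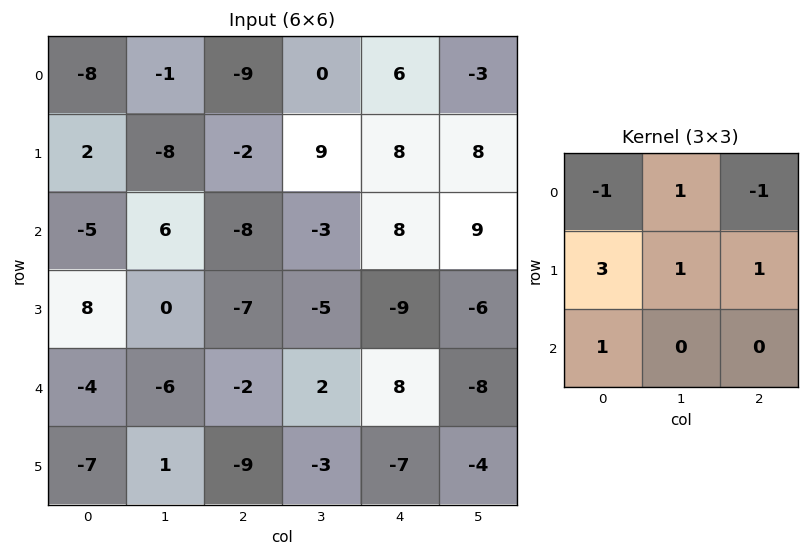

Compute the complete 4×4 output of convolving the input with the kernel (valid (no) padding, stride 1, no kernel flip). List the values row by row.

7 -19 6 49
-17 4 -23 -6
32 -29 -40 -26
-28 -19 6 5

Output[0,0]: The receptive field on the input at this output position is [-8 -1 -9 / 2 -8 -2 / -5 6 -8]. Elementwise product with the kernel and sum: -8·-1 + -1·1 + -9·-1 + 2·3 + -8·1 + -2·1 + -5·1.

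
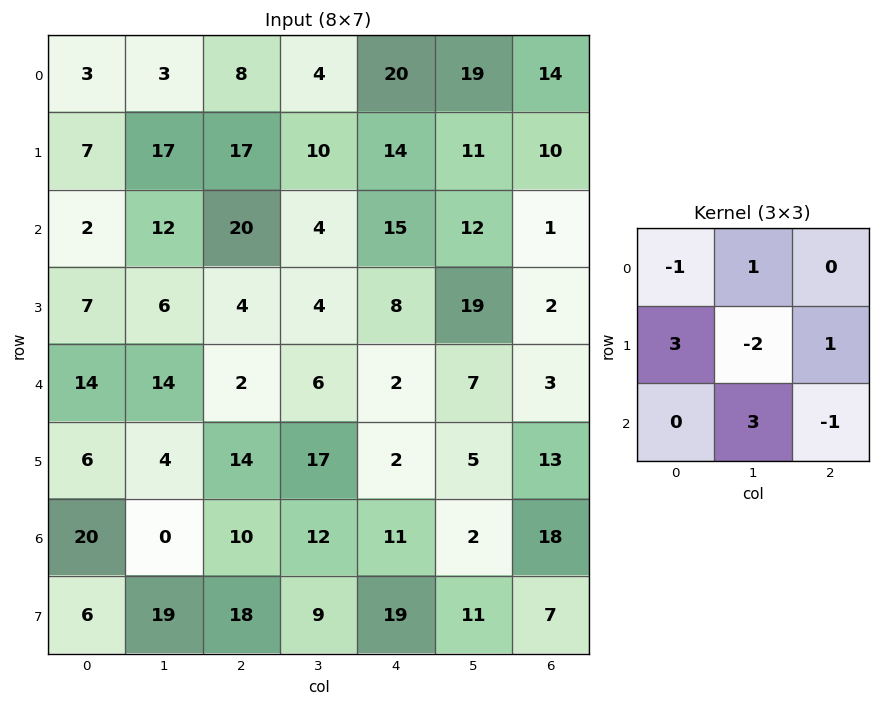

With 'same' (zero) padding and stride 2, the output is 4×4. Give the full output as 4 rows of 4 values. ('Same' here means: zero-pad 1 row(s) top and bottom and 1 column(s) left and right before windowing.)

1 38 22 59
30 8 3 39
7 67 26 37
-35 47 47 -1

Output[0,0]: The receptive field on the zero-padded input at this output position is [0 0 0 / 0 3 3 / 0 7 17]. Elementwise product with the kernel and sum: 0·-1 + 0·1 + 0·3 + 3·-2 + 3·1 + 7·3 + 17·-1.
Output[0,1]: The receptive field on the zero-padded input at this output position is [0 0 0 / 3 8 4 / 17 17 10]. Elementwise product with the kernel and sum: 0·-1 + 0·1 + 3·3 + 8·-2 + 4·1 + 17·3 + 10·-1.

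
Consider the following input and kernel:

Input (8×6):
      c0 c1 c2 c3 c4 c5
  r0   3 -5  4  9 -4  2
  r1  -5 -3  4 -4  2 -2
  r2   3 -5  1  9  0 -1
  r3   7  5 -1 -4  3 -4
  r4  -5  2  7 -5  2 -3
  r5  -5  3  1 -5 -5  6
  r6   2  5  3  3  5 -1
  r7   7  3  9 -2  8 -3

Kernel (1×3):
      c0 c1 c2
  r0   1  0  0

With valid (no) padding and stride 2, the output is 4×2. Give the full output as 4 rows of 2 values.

3 4
3 1
-5 7
2 3

Output[0,0]: The receptive field on the input at this output position is [3 -5 4]. Elementwise product with the kernel and sum: 3·1.
Output[0,1]: The receptive field on the input at this output position is [4 9 -4]. Elementwise product with the kernel and sum: 4·1.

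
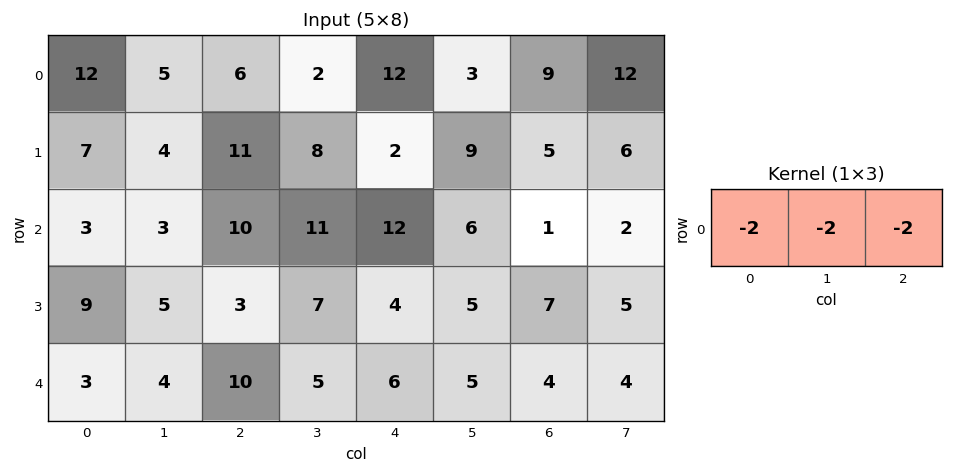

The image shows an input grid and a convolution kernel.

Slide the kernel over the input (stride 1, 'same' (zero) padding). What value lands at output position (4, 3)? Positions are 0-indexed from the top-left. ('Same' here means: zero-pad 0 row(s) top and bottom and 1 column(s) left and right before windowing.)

The receptive field on the zero-padded input at this output position is [10 5 6]. Elementwise product with the kernel and sum: 10·-2 + 5·-2 + 6·-2.

-42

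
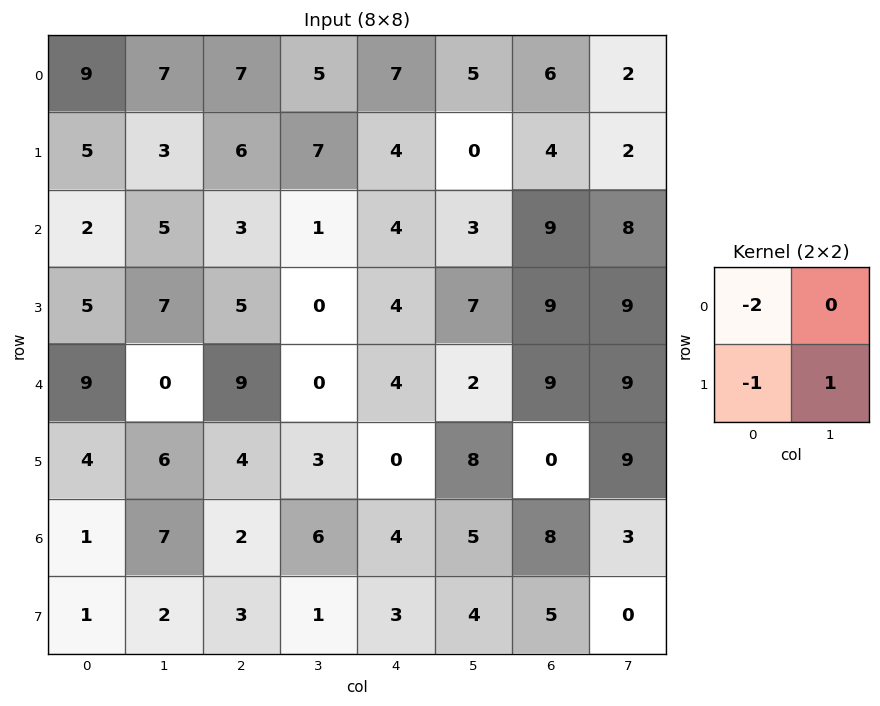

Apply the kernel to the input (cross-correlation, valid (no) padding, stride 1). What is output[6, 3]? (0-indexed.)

-10

The receptive field on the input at this output position is [6 4 / 1 3]. Elementwise product with the kernel and sum: 6·-2 + 1·-1 + 3·1.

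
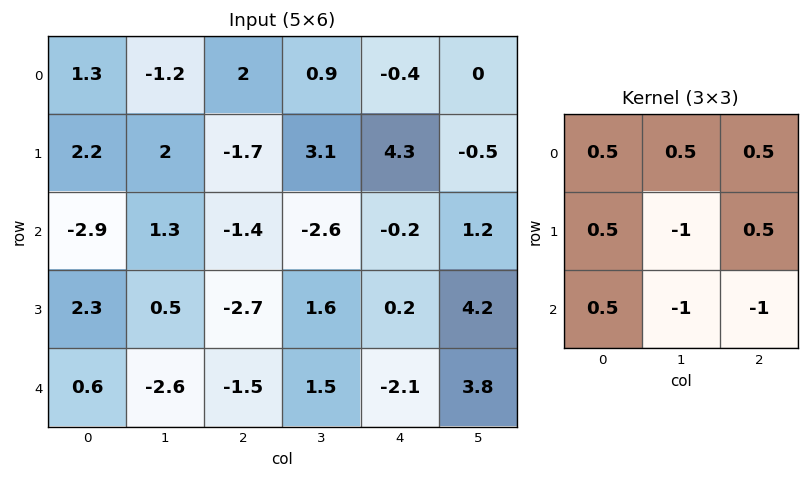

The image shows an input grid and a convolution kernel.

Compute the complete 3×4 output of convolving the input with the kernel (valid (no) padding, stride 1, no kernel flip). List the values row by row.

-2.05 9.75 1.55 -5.05
1.15 3.8 1.5 -0.65
2.2 1.1 -5.1 0.95

Output[0,0]: The receptive field on the input at this output position is [1.3 -1.2 2 / 2.2 2 -1.7 / -2.9 1.3 -1.4]. Elementwise product with the kernel and sum: 1.3·0.5 + -1.2·0.5 + 2·0.5 + 2.2·0.5 + 2·-1 + -1.7·0.5 + -2.9·0.5 + 1.3·-1 + -1.4·-1.
Output[0,1]: The receptive field on the input at this output position is [-1.2 2 0.9 / 2 -1.7 3.1 / 1.3 -1.4 -2.6]. Elementwise product with the kernel and sum: -1.2·0.5 + 2·0.5 + 0.9·0.5 + 2·0.5 + -1.7·-1 + 3.1·0.5 + 1.3·0.5 + -1.4·-1 + -2.6·-1.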